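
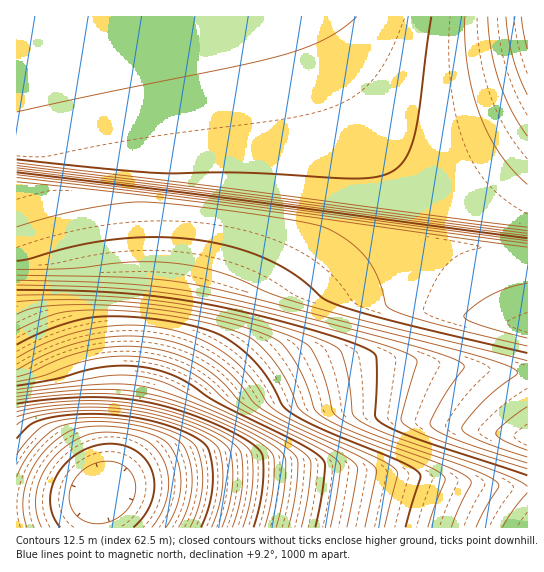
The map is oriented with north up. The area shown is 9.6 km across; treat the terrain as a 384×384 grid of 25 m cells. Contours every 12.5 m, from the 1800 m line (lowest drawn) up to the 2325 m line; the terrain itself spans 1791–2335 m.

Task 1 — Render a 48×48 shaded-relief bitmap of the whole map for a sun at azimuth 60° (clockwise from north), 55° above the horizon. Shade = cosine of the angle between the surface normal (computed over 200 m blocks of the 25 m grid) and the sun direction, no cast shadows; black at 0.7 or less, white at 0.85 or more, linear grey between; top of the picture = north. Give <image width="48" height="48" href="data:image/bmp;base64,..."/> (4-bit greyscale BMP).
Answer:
<image width="48" height="48" href="data:image/bmp;base64,Qk32BAAAAAAAAHYAAAAoAAAAMAAAADAAAAABAAQAAAAAAIAEAAATCwAAEwsAABAAAAAAAAAAAAAAABEREQAiIiIAMzMzAERERABVVVUAZmZmAHd3dwCIiIgAmZmZAKqqqgC7u7sAzMzMAN3d3QDu7u4A////AP/u7d3Mu7qqmZmZmZmqqqqqq7u7u7u7u/7u7d3Mu6qqmZmZmZmqqqqqq7u7u7u7u+7u7dzMu6qpmZmZmZmaqqqqq7u7u7u7u+7u3dzLuqqZmZmZmZmaqqqqq7u7u7u7u+7t3cy7uqmZmYiJmZmZqqqqqqqqqqqZme7d3My7qqmZmIiImZmZmZmZmZmIiId3d93d3Mu7qpmZiIiIiIiIiId3d3dmZmZmd93dzMu6qZmIh3d2ZmZmZVVmZmZmZ3d4iN3cy7qpmHdmVVRERERERVVWZnd4iJmqq8y7qph3ZVRDMzMzM0RFVmd3iJmqq7u7zKmYd2ZVRDMzMzNERVZneImaqru7u7zMzHd2ZVVERERERVVmd4iZmqqru7u7u7zMzHZmZmZmZmZnd3iIiZmaqqq7u7u7u8zMzIiIiIiIiIiIiIiZmZmqqqq7u7u7vMzMzKqqqqqqmZmZmZmZmZqqqqu7u7u7u7u7u8y7u7qqqZmZmZmZmaqqqqu7u7u7qqqqmcy7u7qqqpmZmZmZmaqqqqqqqZmZmIiIiMy7u7qqqqmZmZmZmZmZiIiIiIiIiIiIiMy7u7uqqpmZmIiId3d3d3d3d3iIiJmaqsu7u6qpmIh3dmZmZmZmd3eIiJmaqru7zLuqmZiHd2ZmZmZmZnd4iJmaqru7vMzMzJmIh3dmZmZmZnd4iJmaqru7u7zMzMzMzHd3d3d3d3iIiZmaqqu7u7u7vMzMzMzMzIiIiImZmaqqqqq7u7u7u7u7zMzMzMzMzJqqqqu7u7u7u7u7u7u7u7u8zMzMzMzMzLu7u7u7u7u7u7u7u7u7u7vMzMzMzMzMy8zMy7u7u7u7u7u7u7u7u8zMzMu7uqmIdszMzLu7u7u7u7u7u7u7u7u6qYh2VEMiIszMzMy7u7u7u7u7u7qpiHZUMyIiIzRWeMzMzMzMu7u7uqmYdlQzIiIiNEVniaq7zMzMzLu7qph2ZUMiERIjRWeImqu8zMzMzbu6mYdlQzIhEiM0VniZqru8zMzMzMzM3WZUMiISIjRWeImqu7vMzMzMzMzMzMzN3SIiNFVniaq7u7zMzMzMzMzMzMzMzMzd3WeJmqu7vMzMzMzMzMzMzMzMzMzMzM3d3bvMzMzMzMzMzMzMzMzMzMzMzMzMzM3d3czMzMzMzMzMzMzMzMzMzMzMzMzMzN3d3czMzMzMzMzMzMzMzMzMzMzMzMzMzd3d3czMzMzMzMzMzMzMzMzMzMzMzMzMzd3d3czMzMzMzMzMzMzMzMzMzMzMzMzM3d3d3szMzMzMzMzMzMzMzMzMzMzMzMzM3d3d7szMzMzMzMzMzMzMzMzMzMzMzMzN3d3d7szMzMzMzMzMzMzMzMzMzMzMzMzN3d3e7szMzMzMzMzMzMzMzMzMzMzMzMzN3d3e7szMzMzMzMzMzMzMzMzMzMzMzMzN3d3u7szMzMzMzMzMzMzMzMzMzMzMzMzd3d3u7szMzMzMzMzMzMzMzMzMzMzMzMzd3d3u7szMzMzMzMzMzMzMzMzMzMzMzMzd3d3u7g=="/>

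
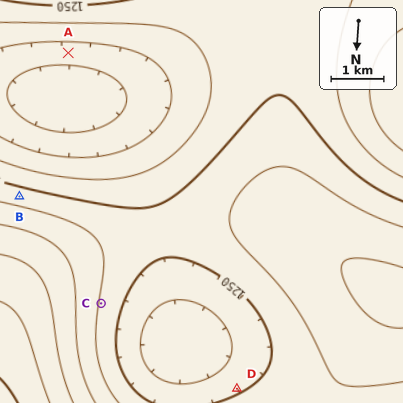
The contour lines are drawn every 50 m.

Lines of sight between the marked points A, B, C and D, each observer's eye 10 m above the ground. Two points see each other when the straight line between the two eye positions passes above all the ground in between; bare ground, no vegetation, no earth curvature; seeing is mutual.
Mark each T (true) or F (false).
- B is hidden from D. T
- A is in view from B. T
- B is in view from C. F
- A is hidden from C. T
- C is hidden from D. F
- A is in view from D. F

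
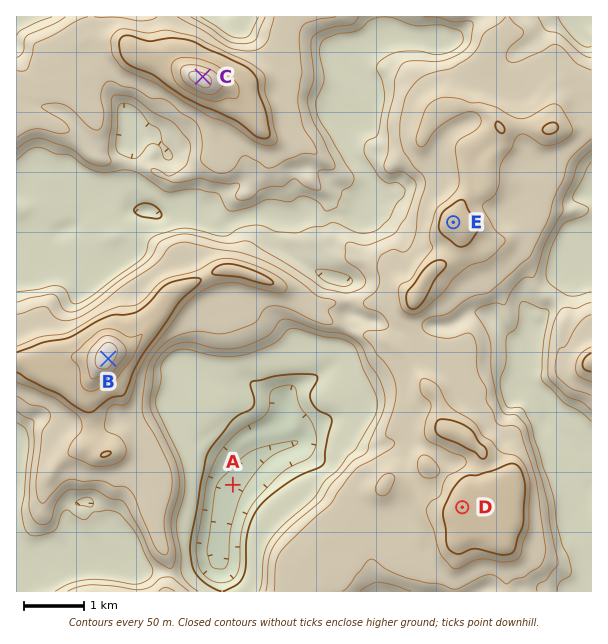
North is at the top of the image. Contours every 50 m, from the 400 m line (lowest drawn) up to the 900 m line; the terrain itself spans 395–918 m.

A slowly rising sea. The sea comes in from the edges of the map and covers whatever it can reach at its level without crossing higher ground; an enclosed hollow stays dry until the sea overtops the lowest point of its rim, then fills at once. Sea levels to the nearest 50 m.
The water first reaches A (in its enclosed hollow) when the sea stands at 500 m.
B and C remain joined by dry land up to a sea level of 550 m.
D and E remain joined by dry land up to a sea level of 650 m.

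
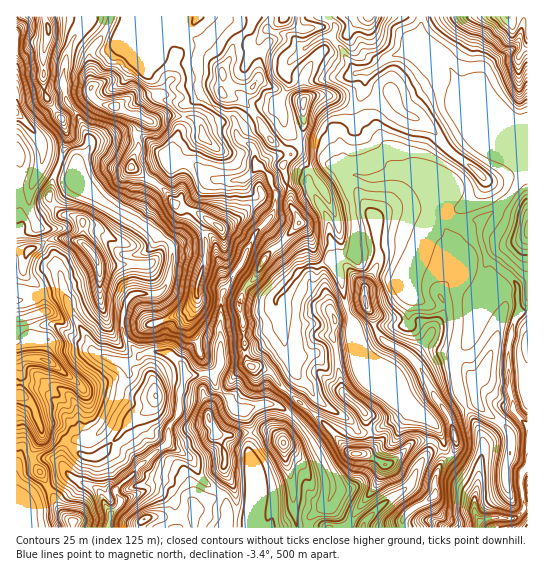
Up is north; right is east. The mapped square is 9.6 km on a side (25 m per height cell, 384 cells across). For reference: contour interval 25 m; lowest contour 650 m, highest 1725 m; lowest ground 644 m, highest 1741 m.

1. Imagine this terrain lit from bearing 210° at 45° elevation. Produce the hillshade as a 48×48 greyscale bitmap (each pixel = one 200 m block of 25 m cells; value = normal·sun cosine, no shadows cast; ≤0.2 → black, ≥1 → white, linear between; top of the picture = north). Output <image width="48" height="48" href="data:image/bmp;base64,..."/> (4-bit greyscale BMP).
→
<image width="48" height="48" href="data:image/bmp;base64,Qk32BAAAAAAAAHYAAAAoAAAAMAAAADAAAAABAAQAAAAAAIAEAAATCwAAEwsAABAAAAAAAAAAAAAAABEREQAiIiIAMzMzAERERABVVVUAZmZmAHd3dwCIiIgAmZmZAKqqqgC7u7sAzMzMAN3d3QDu7u4A////AKq8kwCGVXiaqZqZqrypZGnKdpmZcivc1aq7YQB4RGeKqZqpqryYdoq7hWmpMV3u5qvJMROalleamIu5mruYmZm7p0a2Ap3vs7zHREmsuZmZiK2nmsyZmauty5WEBKzNUs21Wb3Luaqpid52m9yYet7u26qEJ5y7Usx1ndzLqomoi9xWrOyXfP/+2XqGZ4u6YsqJzLqqmqhnrcpGvex0nu/bZXmnl2m6hMzKuoiaq7l73ulp3uk03sZDM3ioqCe6g97ImZmaq7qs3tdXzJIK7nNVRDVWswjcc+6WirqZqqnJvIAFlyB+6Ui5VUNasCzrM+xmm8qZqrmXiTAndCf+hZ3GNHi+gI21O8lYrMmZmrl5hgKbuc7nW+wwJ5vtArt2noZ5vbeJmqdZpgne7v5lvcICea3VB7mXvHec21VomZVZlWvv/tVaymBJmr2iSamXu5rdkyRomXRpu7nP2kWbqVOaq91zapmHu5u3EkWKqWZ87oqsYziqmmaavdlEeZmIu3hkNXrMq7vf+my7M2mru2es3ZVXiZmIq4h1V63rzt3/5ny7NYm7yli9tjaJiZmIq6qGeM7Z3+3/tn3KR5q7umjMdWiIiZmYqZmZed64qYretm3ZR5q7ylrsZnh3iJmYqIiWW96GlBFZxT3GWJqrtz3nNHd4mJqZmZl1jN1llURGswt4eaqphFyzJYmqiZqpmrp3rM13vMuIkhtZmaqZc3phJ5qpmampmrlovN14zcqohzmUyJqpZJgSaZqZmZmYvIiJzexYq5i5eFm1ioqqh5ZYmZqZmZmbzJmb7ucnmGaqiZpqWpm8maipmZqqmZm8zHaM7pJZhlbdu8pKZZq7eamqiZmpmZm7vGV7uWV1RIz/7epXpFu4Wai6mZmpmZmqq3i8umMjWd7//KNWiGqyKoi6mZmpmZqaqorclQA4vu7upAFHi6tAWmm5iZmZqqqqqZq5Miau//7HEBNGmboBmFmYiJmZqqu6mJmGRovv//1CAkVWhcgnpFmIiImZqry6mJl3ia3v/rMRN4iZVthZY3mZmZmaq8yYmJmYqb3L2DFlery5a8mINpqqmZqqzcdomYiZurqHhjaZvNyYrbmVWaqqqqq823V5mXeb3LqIiGqr3chozbh0equ6qrvMpmiZmlfO+pzLusury3V73HeGeruqvMzKZomqqmvv5s//7tiLuGesx2mnerqqvMunaJqqqr7uWP//62Nphmm8lovIi7qru6l2eZqqq876Pv/bhBJXdpzLmJu4m6mqupdniaqqzc3ljepkMjZ4ecyqqal1Z2eaqYd4maqs7r3VqpdDIUeImrqJqFZVRFeJmHeJmqq97ry1qnQ0NIiImqmIhUiId4iph3eJmqrN7cy1qXQ0aJmZmpiJdnmImZu6h3iZq7zd3d23mod3maqZmpiZiJmYmKy7qImavM3u3auneYiJmqqZmpmZmJmqmLu7mJqs3e7/7Mq2WZiZmqqZqqmZmKu6mrvKiaq93u7+2uu0aZiqmqmaqpmaqsuIm7vKiavN7u7uuQ=="/>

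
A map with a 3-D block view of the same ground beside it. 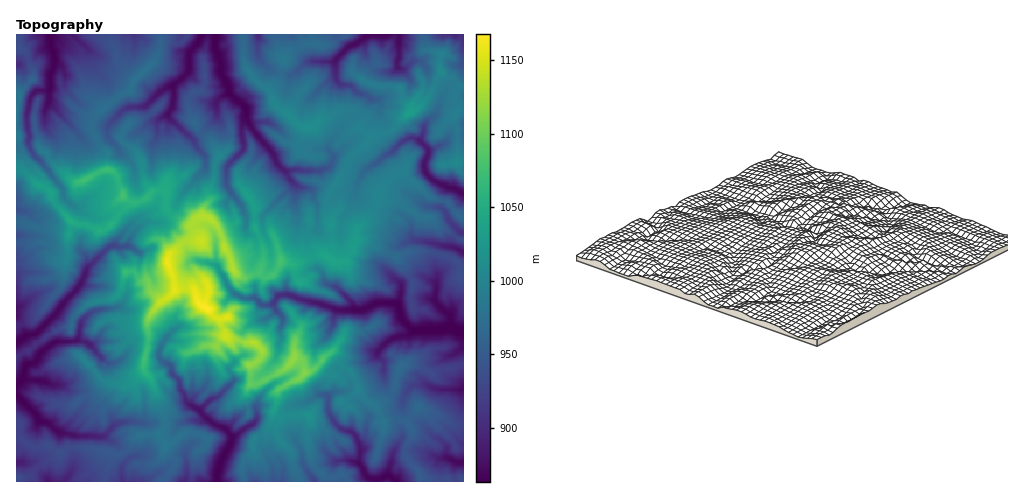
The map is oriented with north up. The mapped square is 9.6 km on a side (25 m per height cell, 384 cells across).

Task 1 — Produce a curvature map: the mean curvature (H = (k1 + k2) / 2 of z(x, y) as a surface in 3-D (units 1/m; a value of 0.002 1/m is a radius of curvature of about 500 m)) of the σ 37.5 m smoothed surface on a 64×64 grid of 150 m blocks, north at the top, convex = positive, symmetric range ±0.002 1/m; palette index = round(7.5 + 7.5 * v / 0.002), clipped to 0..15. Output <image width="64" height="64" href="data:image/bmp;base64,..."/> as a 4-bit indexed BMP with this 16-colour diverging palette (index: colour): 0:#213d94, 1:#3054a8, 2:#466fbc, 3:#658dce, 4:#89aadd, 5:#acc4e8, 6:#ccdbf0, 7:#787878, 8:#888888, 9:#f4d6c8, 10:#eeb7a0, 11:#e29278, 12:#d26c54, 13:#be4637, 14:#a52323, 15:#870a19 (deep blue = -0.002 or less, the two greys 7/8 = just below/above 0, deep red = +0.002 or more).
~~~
<image width="64" height="64" href="data:image/bmp;base64,Qk12CAAAAAAAAHYAAAAoAAAAQAAAAEAAAAABAAQAAAAAAAAIAAATCwAAEwsAABAAAAAAAAAAlD0hAKhUMAC8b0YAzo1lAN2qiQDoxKwA8NvMAHh4eACIiIgAyNb0AKC37gB4kuIAVGzSADdGvgAjI6UAGQqHAMmoSHWpd5iGh1WZdWdJVmW2aXhomSupimQjRVd7qqucmJd5lWiHiHeIl1epSrhFq6aJaWmjm5jM0YlVhouHeWpFeYiXZ4h4hamJhoo6p0Rqp4loamWnYoQyzIOJuHd5RHZ3eJdniIiYVmeYiFqYRFnJl3Z6aJpkY3W9g4uHZVNGmJiJmImZqYmHZomGWqt0NoqWd5pZllxqklyUS3ZnpcqJmal8q7mWV5h3iZhli5c0nHdql1qGlp9Ea6g5iHqFpph3tjQRESeYmpiXeoid/EKOyHl1eneZ2wl3qHWohlp4l0ejR4uYopqpiJlpu7lCOwSbeHdol7kAaniodqhnp3irZDaml5e2MkRFaXRDQhVY0AuYh2ipkKqJaah5hnl4mKhVholod6WZaGiImsw0q7KPCMeJmqo0x5lYh4eIiJmGZEe5iZaHl2mJaIioQR2byGgZuFZ4qwuapnqHZZqZh4ZEiZqZqHh4lptZiYYX0Gm6mBhqZlR9HLhnmIl1moiIhmq7mJZ4d4aIekm3lFW6MKjKM+xVd2MWaJlniISJh3iGd6dkRod4iYmHTHew12jUCs7THud2R7V2mXdoplZTRFVmQ0dWZ4mpiIiMXYDmk5xATY6AXflViKeYiEinh1q5hnbKeHlXfHeYmMnJC5WljVlLVa5zjsZYeKeIKLhlmoeXdGe6iHnZdGhpxlQehpOYGc6VR8lpnFWJd4o5qpmHiqmVZIqojMYHRHj4A3mFVJqAl8pEnJs+tHiIVVeaqIdkeK2DaJz+gInFVfcNfOyXuzwSfpJcp0ndh3ZSjoeZmHZEWMkkVWcFypplygq3aMuluJvagH2HNG2GdmcYmGmKrLZVa8QjA3VWZ4SrYHh2VXvLnLeUTaeVKel2l2E1Z2ZodpRCnp+U7DuIdch2KYiIepMoiKGbx2kl24qZm4hVZmZmudQonKCOlYh154hiNXZpWXNV5ia7tXDeuLy4ZWZWZ2dorDJa4ErMqIbMZ1m4Sbz4Z1NmDJufpIllbbpEyXu4aniLwzjfIAJlVH+VY2i9o8urjoDfdsZgASI4mFXZyVVaVXjJBJz9qlWWJ+ple6mAj64ACflRAAXnZ0I0Rsd1SVd3Vp2AWKqbxXuZi7dLenwgAA+QAAJp72GZZWlXtkSKiFl2R9gFdVSYRplmuYtbqgf7XAg32+2zC6eZzWPIt1qJa5qmq2CZdolLpmaniHyyH5Y9jR3rgxN8qbqWQsl1SplXd3iZoVmobXi1eLd3vJCuqqnbSHjFiZqHeHNphWdImXd3Z4q0KYiNtqaLlluZJPxlmGt5hkOamYeHRpqHl2Z6h4iaiphCebWGpJ2IQgAl2GZ5W6iZiJmahVVoqHiHiJx3eJd6lZMetsBlnZlmnTvXeGpKh3eJl3iZh4mpmIm8tHiGdnpFqjARBoBbqXm8HrZ5akxnd4h4aJd5hlerp0ETmIl2jISchUxb3Kd6maothmh3emZ3h3homYd4dkMjZ55WZ3d8ZWzJVmeJhKSImF1nVaTId3h2eGeXd3iHWYi5o5moh1mauY2kdXdlSbh2umgptaeHeHaZaJmHd3pZiaonmWZ1bph1aLdXZ2Z3qorXXFeFp4dqhplniYiHl1qaomxVZ2XZVXiGiXZniXWL25ZcCaOIh1mGiXZ3h3dnqYqCy4h3a6RHiHl3qod6VpWoMpcLqTiGenaHl3d4iImHNDq2d3WrNZZod6uJyGl0lmvJYKyIlKZ6WZeHd3iIiHaN3aVYqK0op3d3fWR7iYVYaYgH2XiKd2ZImHhoiId2eMpTMke7xRrKdmaYVaeJmEaJpC6XiIiiN4mJiGiIiHeMwwI4eamAq5zZVbhWpZqYs2bULXeJiVb9yImYdZiIiKogeEyZiwnKVozuuWeEiae7RNQ/hpd0AwARR6iFWZiJpQrrfJixe4dmZol3SbSHlouT1wnVqmC9iqlkqYhSepnFDeu7iwTGh3dmZ0R6lIeHiFPNgIxcNJqqq6N5iJgVir0FyIqXLqZ3d2eaR5p1h4iVOqn6DpUGeYd2SGeYiYM8riJ3ibCbdneGaYR6iHV4ipGZlrkPUGy4h3hohniImiGQPUOJ8npWiXWKZrhXmGeZBZmGmD0G+1eHiIaId5ialRVdtnnA11iYSJhlmoZ4d5B8h4bJU3+SaJqYd3iYeImoygyoesD1SZSYiHNqynVXKLuXVshEcheaiImHd3h3dppmF4mX0PVaSHmJlye6q2GLmJlJyUW7eqloeYiHiJd5jNp0aJrguDZppniqchEK+BioljuIQ2q6iGd5eJmYiGdoq5dYeuJ/NptniIm4imC+CbdGSHNWd7hohmmIiZk0aIiYqGiK6AdIl5mIdpq6lRs6qqyWSHRop2eYR4h7Mlh2eFt5Z4m9SFWXiHh2d6daUziamHZHebuYd4qVhyI6u7vMR4l2e6f7N6WJeGeHmnmXUmWahUeMp4h3eapzeqyYiIgbh4iYhbc2hZh3eHd6qIq4NbpFeruHZ3VaqsGcmHVDMo5FypY4q3VYqIiHh3eaiZlGy2VYyXVomWVWgpuXeawYWUfFRIlqhYt4h2eXd3mYeTfpRWnHR5mZdSNRPNZqmhqGV5fGunRlh3lGeJd3eKhUNahFWbg6mYiJmrkEt5uISHyqvISop2eHhGiIh3dmqItzallpuEeIiImarYAFumw2eZiLlrdoZohJqYmHd3iph9ZJVXq5CKiGmIiIvHE0N2ZplSQ4"/>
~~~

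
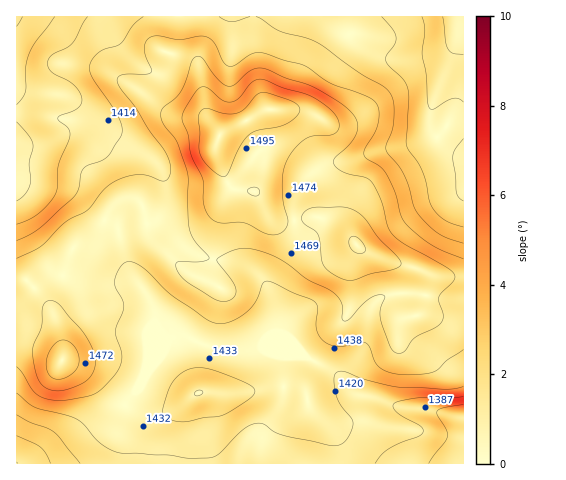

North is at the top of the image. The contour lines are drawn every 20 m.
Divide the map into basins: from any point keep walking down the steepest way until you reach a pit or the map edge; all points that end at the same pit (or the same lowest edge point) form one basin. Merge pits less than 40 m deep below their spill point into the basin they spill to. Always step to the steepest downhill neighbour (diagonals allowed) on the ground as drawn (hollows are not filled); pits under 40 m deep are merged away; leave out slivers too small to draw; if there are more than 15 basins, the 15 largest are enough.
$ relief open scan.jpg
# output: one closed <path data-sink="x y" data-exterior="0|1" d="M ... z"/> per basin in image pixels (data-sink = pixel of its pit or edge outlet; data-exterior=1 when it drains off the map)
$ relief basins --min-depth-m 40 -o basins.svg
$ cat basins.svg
<path data-sink="17 463" data-exterior="1" d="M235 189l-7 4-5 14-12 63 0 13-26-13-31-31-7-15-4-17-7-8-12 0-7 4-9 10-9 18-8 8-18 9-21 52 0 11 11 35 0 14-29-16-18-2 1 122 175 0 0-33-3-14 0-13 8-11 13-1 17 2 44-7 20 0 15 6-1-11 9-22 34-48 3-8 0-37 7-21-17-18-16-9-13-2-20 4-15-1-11-9-10-19z"/><path data-sink="463 17" data-exterior="1" d="M463 16l-259 0 0 19-6 26 7 49 15 24-4 12 0 6 14 34 6 4 20 2 10 19 11 9 15 1 20-4 13 2 16 9 22 22 19 9 42 13 4 11-4 19-6 12 33 8 13-1z"/><path data-sink="17 17" data-exterior="1" d="M203 16l-187 1 0 262 10 1 17 18 9 13 2-18 10-19 9-26 18-9 10-11 9-19 14-10 12 0 6 5 9 32 34 34 27 13-1-13 12-63 9-19-5-6-11-30 0-6 4-12-11-16-5-15-6-42 6-26z"/><path data-sink="463 463" data-exterior="1" d="M358 247l-7 20 0 37-3 8-34 48-9 22 1 11-15-6-20 0-44 7-17-2-13 1-8 11 0 13 3 14 1 33 271-1 0-141-13 0-24-7-8 0 8-24 1-12-2-6-10-5-34-9z"/>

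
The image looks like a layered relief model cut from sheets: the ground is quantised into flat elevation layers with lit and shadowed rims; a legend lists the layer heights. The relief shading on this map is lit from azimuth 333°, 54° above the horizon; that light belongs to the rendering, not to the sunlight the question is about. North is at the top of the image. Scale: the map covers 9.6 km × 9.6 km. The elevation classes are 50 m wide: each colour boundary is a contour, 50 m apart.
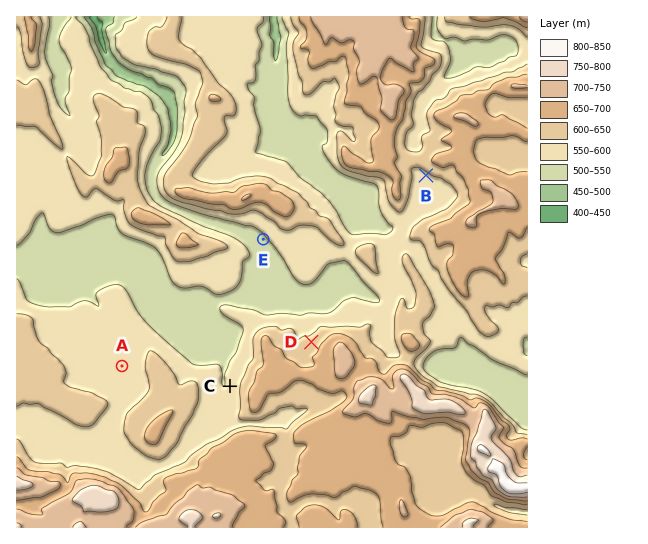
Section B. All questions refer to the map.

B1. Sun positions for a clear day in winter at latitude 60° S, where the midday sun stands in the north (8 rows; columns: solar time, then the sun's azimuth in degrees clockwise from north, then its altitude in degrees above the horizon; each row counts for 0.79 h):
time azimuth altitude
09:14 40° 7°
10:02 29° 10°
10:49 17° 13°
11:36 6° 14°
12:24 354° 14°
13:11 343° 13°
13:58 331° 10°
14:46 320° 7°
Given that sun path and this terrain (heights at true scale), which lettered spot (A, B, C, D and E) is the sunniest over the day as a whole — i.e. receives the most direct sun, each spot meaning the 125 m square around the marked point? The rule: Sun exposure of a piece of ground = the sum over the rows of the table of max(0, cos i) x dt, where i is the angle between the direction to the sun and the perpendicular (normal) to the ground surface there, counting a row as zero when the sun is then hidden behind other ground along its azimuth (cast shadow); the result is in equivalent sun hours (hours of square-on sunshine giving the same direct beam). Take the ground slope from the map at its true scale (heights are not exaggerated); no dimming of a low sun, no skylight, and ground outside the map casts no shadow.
D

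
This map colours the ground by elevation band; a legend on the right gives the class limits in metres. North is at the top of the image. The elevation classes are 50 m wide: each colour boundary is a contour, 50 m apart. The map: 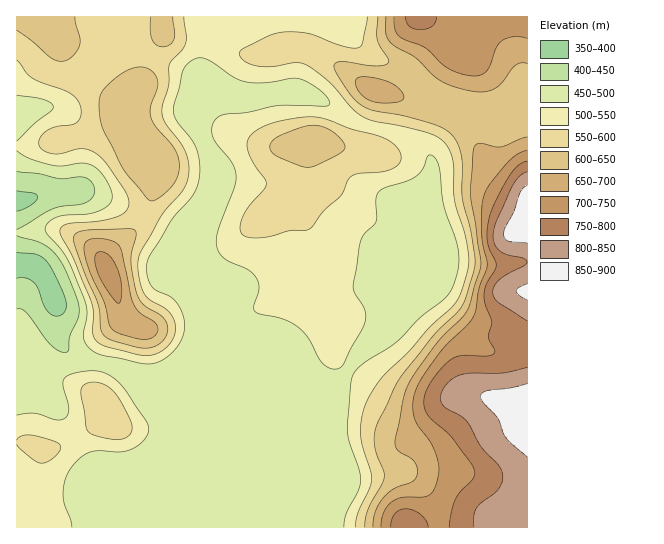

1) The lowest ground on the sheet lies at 380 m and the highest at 880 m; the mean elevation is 570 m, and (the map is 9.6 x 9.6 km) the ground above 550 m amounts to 40.1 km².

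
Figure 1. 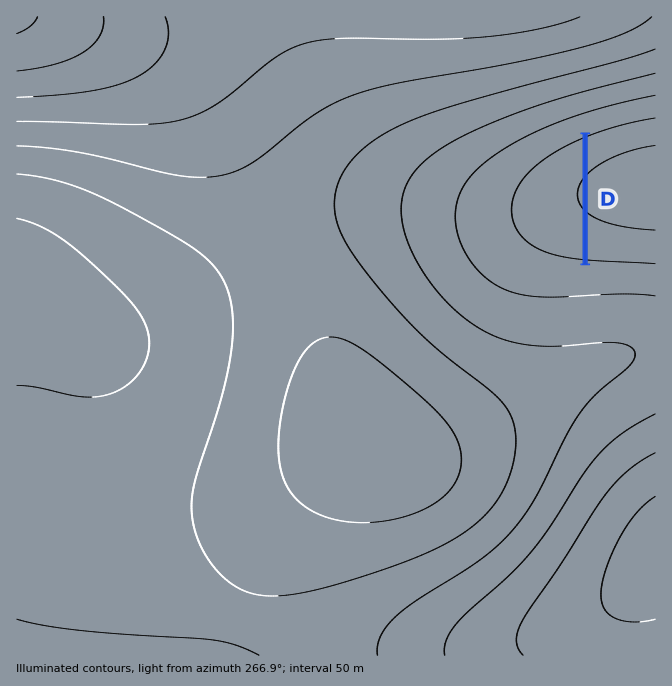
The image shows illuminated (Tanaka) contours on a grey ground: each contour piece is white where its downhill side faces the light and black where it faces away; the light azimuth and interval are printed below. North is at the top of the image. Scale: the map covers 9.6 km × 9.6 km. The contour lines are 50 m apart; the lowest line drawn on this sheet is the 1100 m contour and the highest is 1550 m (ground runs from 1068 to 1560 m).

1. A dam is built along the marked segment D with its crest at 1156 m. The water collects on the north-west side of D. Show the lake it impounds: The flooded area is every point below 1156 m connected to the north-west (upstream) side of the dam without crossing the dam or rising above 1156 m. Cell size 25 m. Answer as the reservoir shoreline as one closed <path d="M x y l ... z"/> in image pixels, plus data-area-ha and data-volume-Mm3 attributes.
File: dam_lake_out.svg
<path d="M582 136l-3 0-27 13-22 15-17 19-7 14 0 5-2 1 0 15 2 2 0 5 5 10 14 14 17 9 12 1 1 2 7 0 2 2 11 0 2 1 6-1-1-127z" data-area-ha="166" data-volume-Mm3="39.12"/>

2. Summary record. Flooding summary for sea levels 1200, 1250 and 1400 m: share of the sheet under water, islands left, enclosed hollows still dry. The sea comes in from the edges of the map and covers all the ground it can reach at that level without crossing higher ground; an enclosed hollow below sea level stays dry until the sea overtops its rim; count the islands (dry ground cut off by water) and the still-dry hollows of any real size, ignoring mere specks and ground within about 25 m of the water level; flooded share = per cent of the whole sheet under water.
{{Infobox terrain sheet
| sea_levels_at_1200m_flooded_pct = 15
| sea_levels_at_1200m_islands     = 0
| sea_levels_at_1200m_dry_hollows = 0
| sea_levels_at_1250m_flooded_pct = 28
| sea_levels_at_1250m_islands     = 0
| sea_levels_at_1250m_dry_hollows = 0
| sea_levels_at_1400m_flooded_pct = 92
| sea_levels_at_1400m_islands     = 0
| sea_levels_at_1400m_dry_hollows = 0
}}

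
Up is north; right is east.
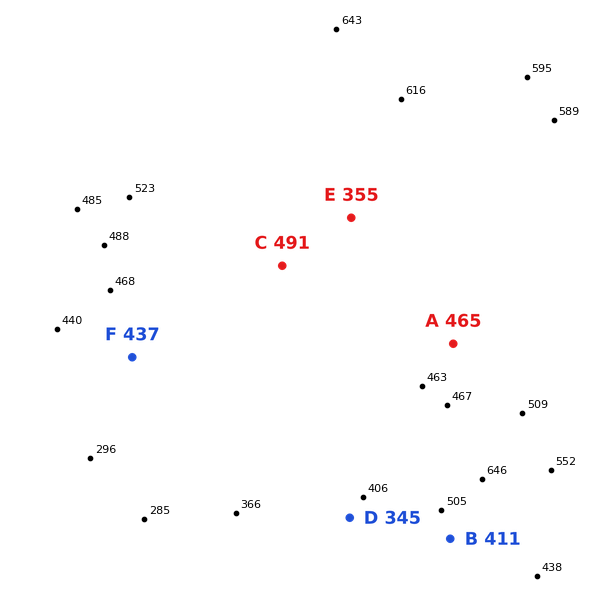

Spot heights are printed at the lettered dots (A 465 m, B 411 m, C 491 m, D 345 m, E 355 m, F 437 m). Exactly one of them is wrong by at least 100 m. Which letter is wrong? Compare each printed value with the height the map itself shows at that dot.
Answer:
E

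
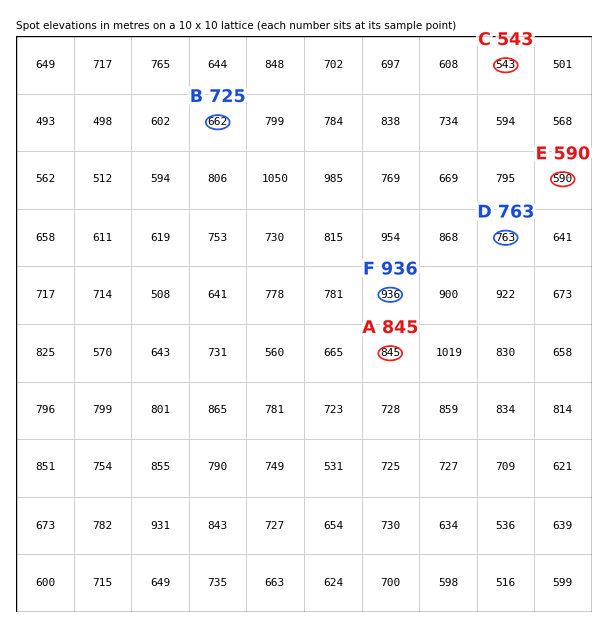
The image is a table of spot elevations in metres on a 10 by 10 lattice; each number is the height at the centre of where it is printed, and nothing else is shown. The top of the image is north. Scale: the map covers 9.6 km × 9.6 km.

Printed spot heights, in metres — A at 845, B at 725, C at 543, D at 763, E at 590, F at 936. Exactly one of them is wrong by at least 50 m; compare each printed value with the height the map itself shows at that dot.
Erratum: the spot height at B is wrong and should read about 662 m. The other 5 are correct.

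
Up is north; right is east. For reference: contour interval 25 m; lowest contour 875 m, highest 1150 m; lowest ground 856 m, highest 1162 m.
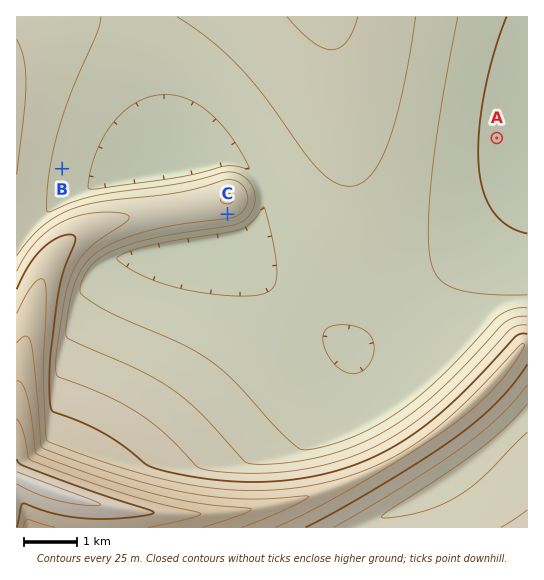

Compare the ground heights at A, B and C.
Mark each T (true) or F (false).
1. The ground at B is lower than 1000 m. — T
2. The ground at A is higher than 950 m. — F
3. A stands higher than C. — F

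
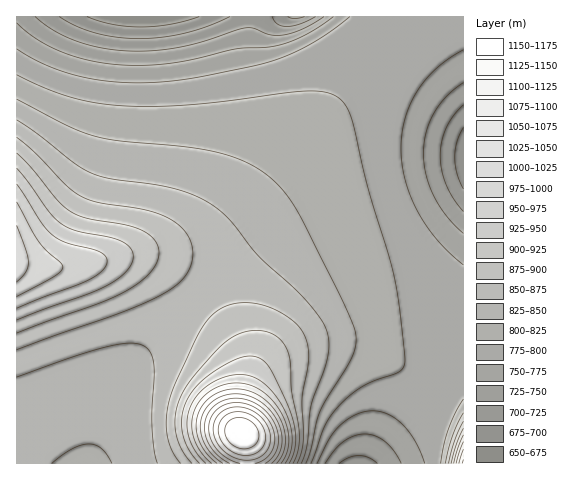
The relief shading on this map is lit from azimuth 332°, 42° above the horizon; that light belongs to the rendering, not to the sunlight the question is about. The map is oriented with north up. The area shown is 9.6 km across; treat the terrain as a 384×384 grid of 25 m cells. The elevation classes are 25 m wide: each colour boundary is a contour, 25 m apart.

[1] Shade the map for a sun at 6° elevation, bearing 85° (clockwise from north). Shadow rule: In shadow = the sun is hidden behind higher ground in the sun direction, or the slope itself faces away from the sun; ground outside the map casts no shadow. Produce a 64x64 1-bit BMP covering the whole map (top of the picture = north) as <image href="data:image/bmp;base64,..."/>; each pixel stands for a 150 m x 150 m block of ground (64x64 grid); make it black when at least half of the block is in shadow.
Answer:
<image width="64" height="64" href="data:image/bmp;base64,Qk0+AgAAAAAAAD4AAAAoAAAAQAAAAEAAAAABAAEAAAAAAAACAAATCwAAEwsAAAIAAAAAAAAA////AAAAAAAAH///AAB//wA///4AAB//AH///gAAB/8Af//+AAAA/wA///wAAAA/AB///AAAAA8AB//8AAAABwAB//wAAAADAAB/+AAAAAAAAB/4AAAAAAAAA/AAAAAAAAAAAAAAAAAAAAAAAAAAAAAAAAAAAAAAAAAAAAAAAAAAAAAAAAAAAAAAAAAAAAAAAAAAAAAAAAAAAAAAAAAAAAAAAAAAAAAAAAAAAAAAAAAAAAAAAAAAAAAAAAAAAAAAAAAAAAAAAAAAAAAAAAAAAAAAAAAAAAAAAAAAAAAAAAAAAAAAAAAAAAAAAAAAAAAAAAAAAAAAAAAAAAAAAAAAAAAAAAAAAAAAAAAAAAAAAAAAAAAAAAAAAAAAAAAAAAAAAAAAAAAAAAAAAAAAAAAAAAAAAAAAAAAAAAAAAAAAAAAAAAAAAAAAAAAAAAAAAAAAAAAAAAAAAAAAAAAAAAAAAAAAAAAAAAAAAAAAAAAAAAAAAAAAAAAAAAAAAAAAAAAAAAAAAAAAAAAAAAAAAAAAAAAAAAAAAAAAAAAAAAAAAAAAAAAAAAAAAAAAAAAAAAAAAAAAAAAAAAAAAAAAAAAAAAAAAAAAAAAAAAAAAAAAAAAAAAAAAAAAAAAAAAAAAAAAAAAAAAAAAAAAAAAAAAAAAAAAAAAAAAAAAAAAAAAAAAAAAAAAADAAAA=="/>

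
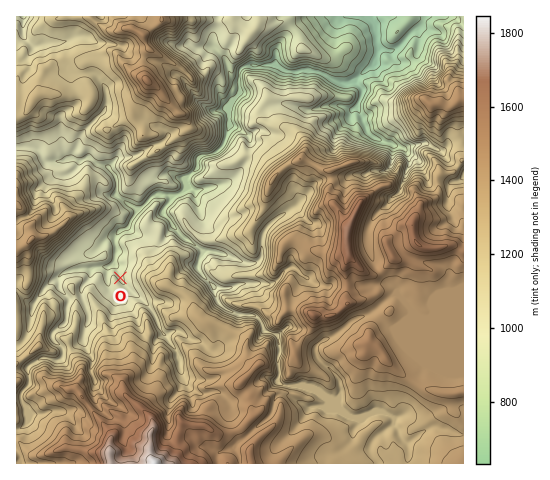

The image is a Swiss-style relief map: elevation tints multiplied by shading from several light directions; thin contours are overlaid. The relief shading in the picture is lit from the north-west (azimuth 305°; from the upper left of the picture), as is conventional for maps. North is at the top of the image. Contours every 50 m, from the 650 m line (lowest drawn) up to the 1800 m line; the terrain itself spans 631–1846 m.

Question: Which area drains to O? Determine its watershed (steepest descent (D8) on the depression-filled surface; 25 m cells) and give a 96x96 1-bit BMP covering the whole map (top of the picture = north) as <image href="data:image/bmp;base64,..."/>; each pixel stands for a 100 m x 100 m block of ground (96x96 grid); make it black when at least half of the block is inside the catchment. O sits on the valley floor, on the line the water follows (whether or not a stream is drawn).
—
<image width="96" height="96" href="data:image/bmp;base64,Qk2+BAAAAAAAAD4AAAAoAAAAYAAAAGAAAAABAAEAAAAAAIAEAAATCwAAEwsAAAIAAAAAAAAA////AAAAAAAAAAAHwAAAAAAAAAAAAAAHwAAAAAAAAAAAAAAH4AAAAAAAAAAAAAAH4AAAAAAAAAAAAAAH4AAAAAAAAAAAAAAH4AAAAAAAAAAAAAAH4BgAAAAAAAAAAAAH4H8AAAAAAAAAAAAH5/+AAAAAAAAAAAAH///AAAAAAAAAAAAP///gAAAAAAAAAAAf///gAAAAAAAAAAA////gAAAAAAAAAAB////AAAAAAAAAAAD////AAAAAAAAAAAH///+AAAAAAAAAAAH///8AAAAAAAAAAAH///8AAAAAAAAAAAH///+AAAAAAAAAAAD////AAAAAAAAAAAB////gAAAAAAAAAAB////AAAAAAAAAAAB///+AAAAAAAAAAAA///+AAAAAAAAAAAAf//+AAAAAAAAAAAAP//+AAAAAAAAAAAAP//+AAAAAAAAAAAAP//8AAAAAAAAAAAAP//wAAAAAAAAAAAAP//AAAAAAAAAAAAAP/wAAAAAAAAAAAAAP/gAAAAAAAAAAAAAf/AAAAAAAAAAAAAA//AAAAAAAAAAAAAB//AAAAAAAAAAAAAD/+AAAAAAAAAAAAAH/8AAAAAAAAAAAAAP/wAAAAAAAAAAAAAf+AAAAAAAAAAAAAAP4AAAAAAAAAAAAAAAAAAAAAAAAAAAAAAAAAAAAAAAAAAAAAAAAAAAAAAAAAAAAAAAAAAAAAAAAAAAAAAAAAAAAAAAAAAAAAAAAAAAAAAAAAAAAAAAAAAAAAAAAAAAAAAAAAAAAAAAAAAAAAAAAAAAAAAAAAAAAAAAAAAAAAAAAAAAAAAAAAAAAAAAAAAAAAAAAAAAAAAAAAAAAAAAAAAAAAAAAAAAAAAAAAAAAAAAAAAAAAAAAAAAAAAAAAAAAAAAAAAAAAAAAAAAAAAAAAAAAAAAAAAAAAAAAAAAAAAAAAAAAAAAAAAAAAAAAAAAAAAAAAAAAAAAAAAAAAAAAAAAAAAAAAAAAAAAAAAAAAAAAAAAAAAAAAAAAAAAAAAAAAAAAAAAAAAAAAAAAAAAAAAAAAAAAAAAAAAAAAAAAAAAAAAAAAAAAAAAAAAAAAAAAAAAAAAAAAAAAAAAAAAAAAAAAAAAAAAAAAAAAAAAAAAAAAAAAAAAAAAAAAAAAAAAAAAAAAAAAAAAAAAAAAAAAAAAAAAAAAAAAAAAAAAAAAAAAAAAAAAAAAAAAAAAAAAAAAAAAAAAAAAAAAAAAAAAAAAAAAAAAAAAAAAAAAAAAAAAAAAAAAAAAAAAAAAAAAAAAAAAAAAAAAAAAAAAAAAAAAAAAAAAAAAAAAAAAAAAAAAAAAAAAAAAAAAAAAAAAAAAAAAAAAAAAAAAAAAAAAAAAAAAAAAAAAAAAAAAAAAAAAAAAAAAAAAAAAAAAAAAAAAAAAAAAAAAAAAAAAAAAAAAAAAAAAAAAAAAAAAAAAAAAAAAAAAAAAAAAAAAAAAAAAAAAAAAAAAAAAAAAAAAAAAAAAAAAAAAAAAAAAAAAAAAAAAAAAAAAAAAAAAAAAAAAAAAAAAAAAAAAAAAAAAA="/>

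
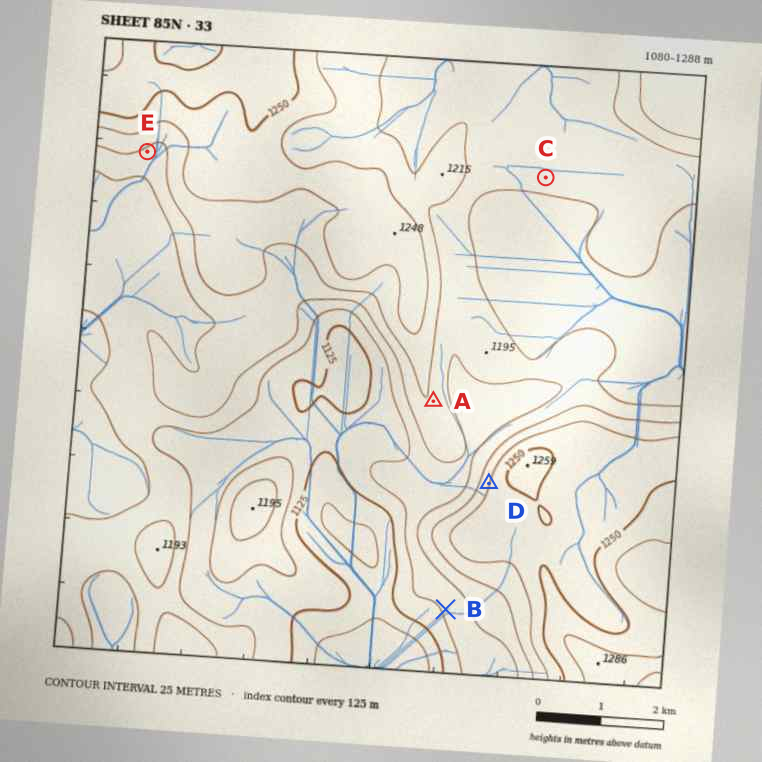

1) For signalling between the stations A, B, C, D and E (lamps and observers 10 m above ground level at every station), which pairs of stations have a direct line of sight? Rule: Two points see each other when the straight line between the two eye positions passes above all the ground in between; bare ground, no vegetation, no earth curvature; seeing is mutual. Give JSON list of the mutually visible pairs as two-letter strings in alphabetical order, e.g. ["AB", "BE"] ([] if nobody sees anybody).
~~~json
["AC", "AD", "CD"]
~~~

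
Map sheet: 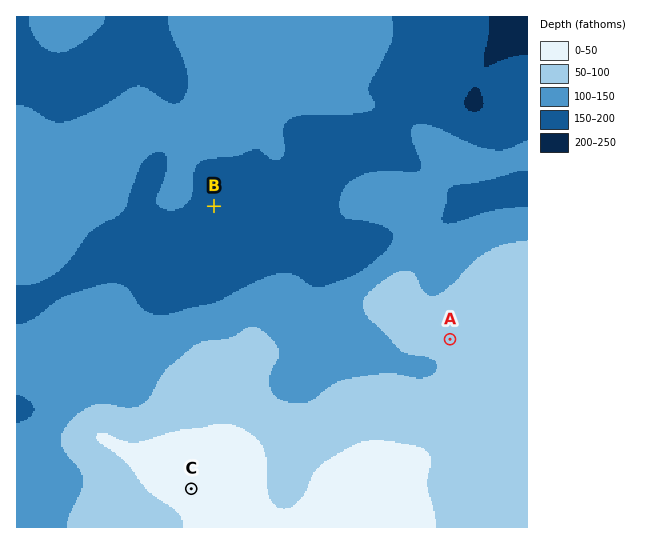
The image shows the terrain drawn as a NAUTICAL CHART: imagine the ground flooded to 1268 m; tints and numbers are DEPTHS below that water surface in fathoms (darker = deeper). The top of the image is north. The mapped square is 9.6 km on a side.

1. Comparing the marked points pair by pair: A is above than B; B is below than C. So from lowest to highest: B A C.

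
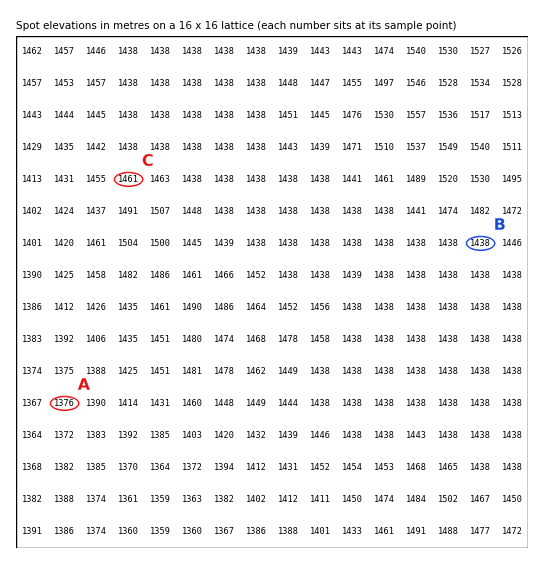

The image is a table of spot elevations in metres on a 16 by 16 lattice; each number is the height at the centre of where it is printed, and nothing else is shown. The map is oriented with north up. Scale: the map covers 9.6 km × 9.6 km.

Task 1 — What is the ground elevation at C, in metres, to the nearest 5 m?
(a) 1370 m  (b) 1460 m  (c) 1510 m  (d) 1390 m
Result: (b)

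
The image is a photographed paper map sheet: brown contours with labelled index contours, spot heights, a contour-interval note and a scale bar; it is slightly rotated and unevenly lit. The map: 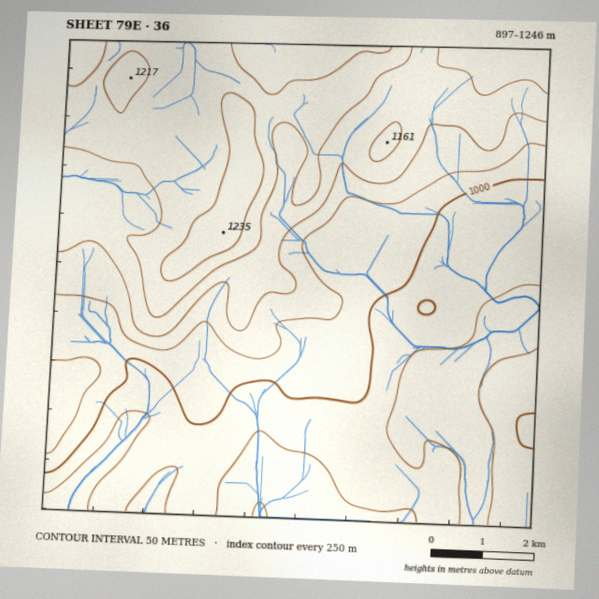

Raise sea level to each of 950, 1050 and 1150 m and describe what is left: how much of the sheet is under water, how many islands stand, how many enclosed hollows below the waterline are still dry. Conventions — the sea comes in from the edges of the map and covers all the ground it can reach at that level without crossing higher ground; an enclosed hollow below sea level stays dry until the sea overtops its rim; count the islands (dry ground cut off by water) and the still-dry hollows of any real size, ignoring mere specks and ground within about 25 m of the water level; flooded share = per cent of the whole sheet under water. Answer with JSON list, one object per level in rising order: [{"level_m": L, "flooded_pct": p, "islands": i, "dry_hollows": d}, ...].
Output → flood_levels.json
[{"level_m": 950, "flooded_pct": 12, "islands": 0, "dry_hollows": 0}, {"level_m": 1050, "flooded_pct": 52, "islands": 0, "dry_hollows": 0}, {"level_m": 1150, "flooded_pct": 76, "islands": 0, "dry_hollows": 0}]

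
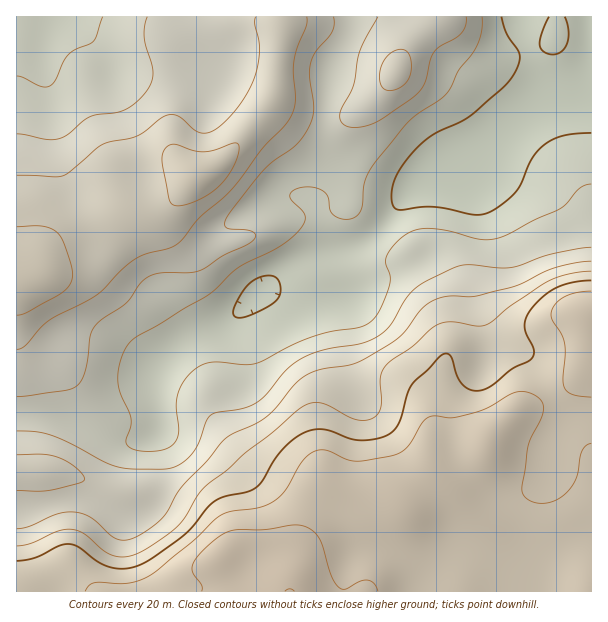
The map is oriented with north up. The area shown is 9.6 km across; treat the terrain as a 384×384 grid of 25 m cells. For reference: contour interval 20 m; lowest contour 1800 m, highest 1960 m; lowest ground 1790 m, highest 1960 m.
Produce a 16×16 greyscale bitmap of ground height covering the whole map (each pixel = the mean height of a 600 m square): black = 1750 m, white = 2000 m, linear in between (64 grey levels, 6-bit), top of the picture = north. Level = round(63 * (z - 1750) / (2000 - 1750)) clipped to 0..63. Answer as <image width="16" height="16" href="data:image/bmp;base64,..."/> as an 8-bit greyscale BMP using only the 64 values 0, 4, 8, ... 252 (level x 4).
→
<image width="16" height="16" href="data:image/bmp;base64,Qk02BQAAAAAAADYEAAAoAAAAEAAAABAAAAABAAgAAAAAAAABAAATCwAAEwsAAAABAAAAAAAAAAAAAAEBAQACAgIAAwMDAAQEBAAFBQUABgYGAAcHBwAICAgACQkJAAoKCgALCwsADAwMAA0NDQAODg4ADw8PABAQEAAREREAEhISABMTEwAUFBQAFRUVABYWFgAXFxcAGBgYABkZGQAaGhoAGxsbABwcHAAdHR0AHh4eAB8fHwAgICAAISEhACIiIgAjIyMAJCQkACUlJQAmJiYAJycnACgoKAApKSkAKioqACsrKwAsLCwALS0tAC4uLgAvLy8AMDAwADExMQAyMjIAMzMzADQ0NAA1NTUANjY2ADc3NwA4ODgAOTk5ADo6OgA7OzsAPDw8AD09PQA+Pj4APz8/AEBAQABBQUEAQkJCAENDQwBEREQARUVFAEZGRgBHR0cASEhIAElJSQBKSkoAS0tLAExMTABNTU0ATk5OAE9PTwBQUFAAUVFRAFJSUgBTU1MAVFRUAFVVVQBWVlYAV1dXAFhYWABZWVkAWlpaAFtbWwBcXFwAXV1dAF5eXgBfX18AYGBgAGFhYQBiYmIAY2NjAGRkZABlZWUAZmZmAGdnZwBoaGgAaWlpAGpqagBra2sAbGxsAG1tbQBubm4Ab29vAHBwcABxcXEAcnJyAHNzcwB0dHQAdXV1AHZ2dgB3d3cAeHh4AHl5eQB6enoAe3t7AHx8fAB9fX0Afn5+AH9/fwCAgIAAgYGBAIKCggCDg4MAhISEAIWFhQCGhoYAh4eHAIiIiACJiYkAioqKAIuLiwCMjIwAjY2NAI6OjgCPj48AkJCQAJGRkQCSkpIAk5OTAJSUlACVlZUAlpaWAJeXlwCYmJgAmZmZAJqamgCbm5sAnJycAJ2dnQCenp4An5+fAKCgoAChoaEAoqKiAKOjowCkpKQApaWlAKampgCnp6cAqKioAKmpqQCqqqoAq6urAKysrACtra0Arq6uAK+vrwCwsLAAsbGxALKysgCzs7MAtLS0ALW1tQC2trYAt7e3ALi4uAC5ubkAurq6ALu7uwC8vLwAvb29AL6+vgC/v78AwMDAAMHBwQDCwsIAw8PDAMTExADFxcUAxsbGAMfHxwDIyMgAycnJAMrKygDLy8sAzMzMAM3NzQDOzs4Az8/PANDQ0ADR0dEA0tLSANPT0wDU1NQA1dXVANbW1gDX19cA2NjYANnZ2QDa2toA29vbANzc3ADd3d0A3t7eAN/f3wDg4OAA4eHhAOLi4gDj4+MA5OTkAOXl5QDm5uYA5+fnAOjo6ADp6ekA6urqAOvr6wDs7OwA7e3tAO7u7gDv7+8A8PDwAPHx8QDy8vIA8/PzAPT09AD19fUA9vb2APf39wD4+PgA+fn5APr6+gD7+/sA/Pz8AP39/QD+/v4A////AKCkoKS4xMjQxLy0sLCsrLSAjHh4lLzAxLy0tLCwrKysbGxsbHSYpLC4uLy4tKysrHRsYFhceIygsLCwuLS0qKxcVExESGB0jJiQmKy0uKyoXFhMQEhUVGx8fIygnKSorGhgUEA8RERQZGyAlJCQnLB4aFhMRDg0ODxEXHyAiKC0kIBsXFRINDQ4PExgaGyAnIyAfHRoXFBAPDxITFBQWGCAfICAfGhUTEREODg0OERMcHB4eIyIZExISDQsLCw4RFxgbHSAfHxkVFBEMCwsMDhMUFhgaGR4dFhgYEg4LCwsREhMWGBcbHRUXHBYRDgwLEBASFhgYGx4YFhkZFQ4MDA="/>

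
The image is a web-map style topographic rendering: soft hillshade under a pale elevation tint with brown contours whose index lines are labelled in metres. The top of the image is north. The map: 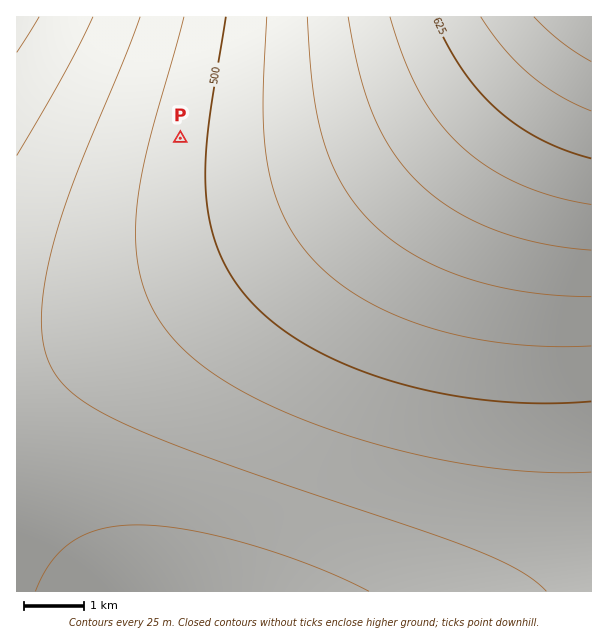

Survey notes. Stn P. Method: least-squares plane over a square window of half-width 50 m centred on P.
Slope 2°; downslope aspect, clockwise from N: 280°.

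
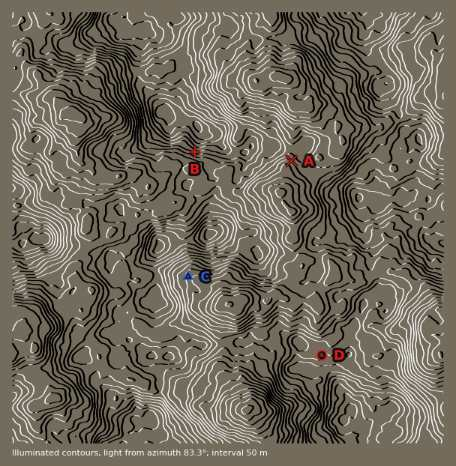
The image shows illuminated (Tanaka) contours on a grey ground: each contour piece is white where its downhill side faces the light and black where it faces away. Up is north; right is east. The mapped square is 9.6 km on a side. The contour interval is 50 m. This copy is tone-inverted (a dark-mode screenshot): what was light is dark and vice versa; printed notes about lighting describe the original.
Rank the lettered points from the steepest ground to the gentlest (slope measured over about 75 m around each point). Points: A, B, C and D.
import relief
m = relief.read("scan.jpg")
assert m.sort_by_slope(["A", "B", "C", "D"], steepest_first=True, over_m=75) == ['B', 'A', 'C', 'D']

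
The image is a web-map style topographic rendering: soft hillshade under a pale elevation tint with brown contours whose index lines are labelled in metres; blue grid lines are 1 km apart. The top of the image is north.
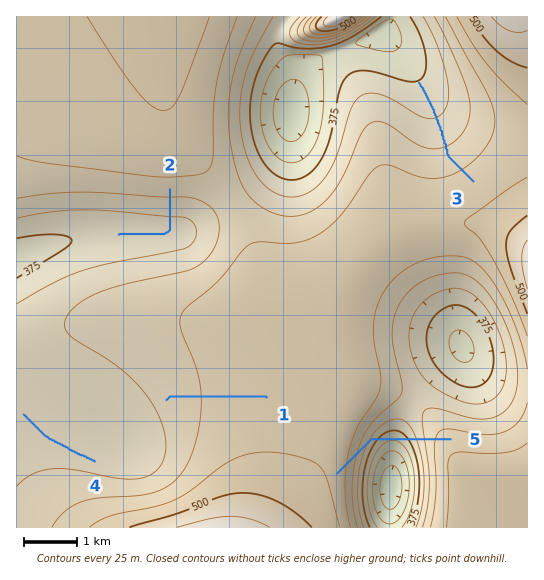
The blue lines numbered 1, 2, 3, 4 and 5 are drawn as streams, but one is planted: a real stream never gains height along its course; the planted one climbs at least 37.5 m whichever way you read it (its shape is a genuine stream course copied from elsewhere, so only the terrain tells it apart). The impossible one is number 5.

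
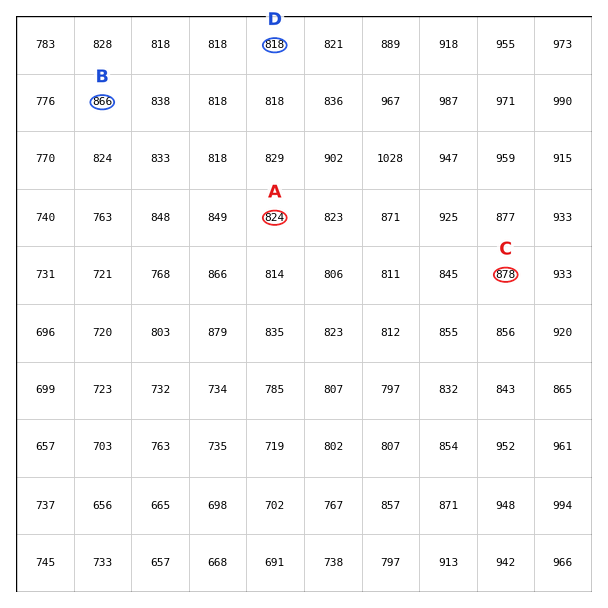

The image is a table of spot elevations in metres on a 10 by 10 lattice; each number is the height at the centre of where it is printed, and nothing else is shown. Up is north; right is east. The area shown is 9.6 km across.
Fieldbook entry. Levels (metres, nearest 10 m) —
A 820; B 870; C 880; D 820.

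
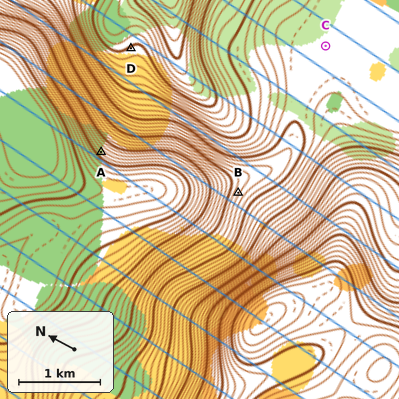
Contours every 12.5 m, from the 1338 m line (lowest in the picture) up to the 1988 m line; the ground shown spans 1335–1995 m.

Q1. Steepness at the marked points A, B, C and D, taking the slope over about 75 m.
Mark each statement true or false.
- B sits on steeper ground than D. true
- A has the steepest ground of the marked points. true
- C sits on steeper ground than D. false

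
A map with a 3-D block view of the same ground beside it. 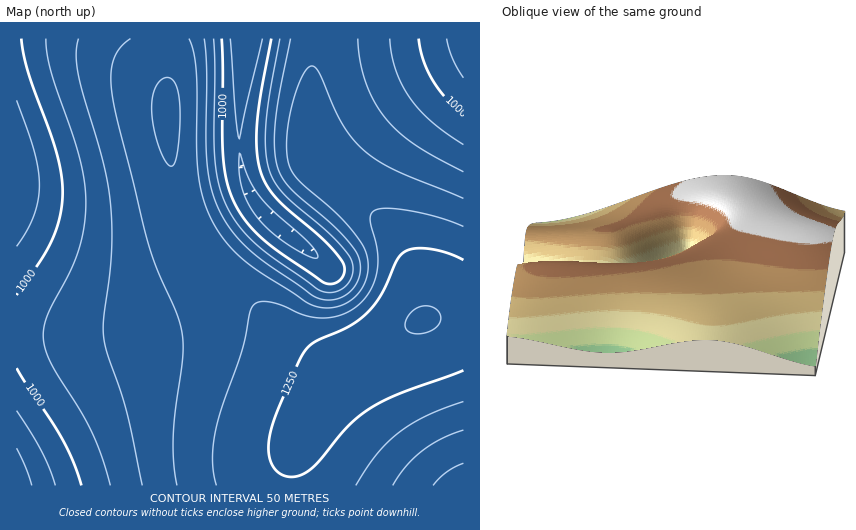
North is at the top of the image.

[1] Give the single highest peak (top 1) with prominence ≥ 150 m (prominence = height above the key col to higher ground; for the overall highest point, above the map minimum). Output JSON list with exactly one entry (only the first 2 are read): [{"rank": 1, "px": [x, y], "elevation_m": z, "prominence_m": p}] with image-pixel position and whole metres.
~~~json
[{"rank": 1, "px": [423, 320], "elevation_m": 1302, "prominence_m": 437}]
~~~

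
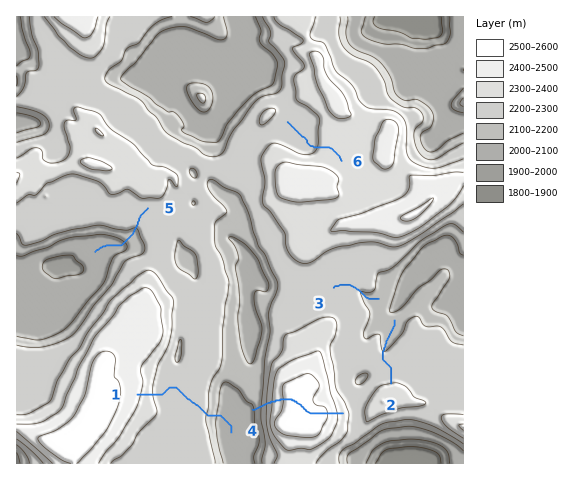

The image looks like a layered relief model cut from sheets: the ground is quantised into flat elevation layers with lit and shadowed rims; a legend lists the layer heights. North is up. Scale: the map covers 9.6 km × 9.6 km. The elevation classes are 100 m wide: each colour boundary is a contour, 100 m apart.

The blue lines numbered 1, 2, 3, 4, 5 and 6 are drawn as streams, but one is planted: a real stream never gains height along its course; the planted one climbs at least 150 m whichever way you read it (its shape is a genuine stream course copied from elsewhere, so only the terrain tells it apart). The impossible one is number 4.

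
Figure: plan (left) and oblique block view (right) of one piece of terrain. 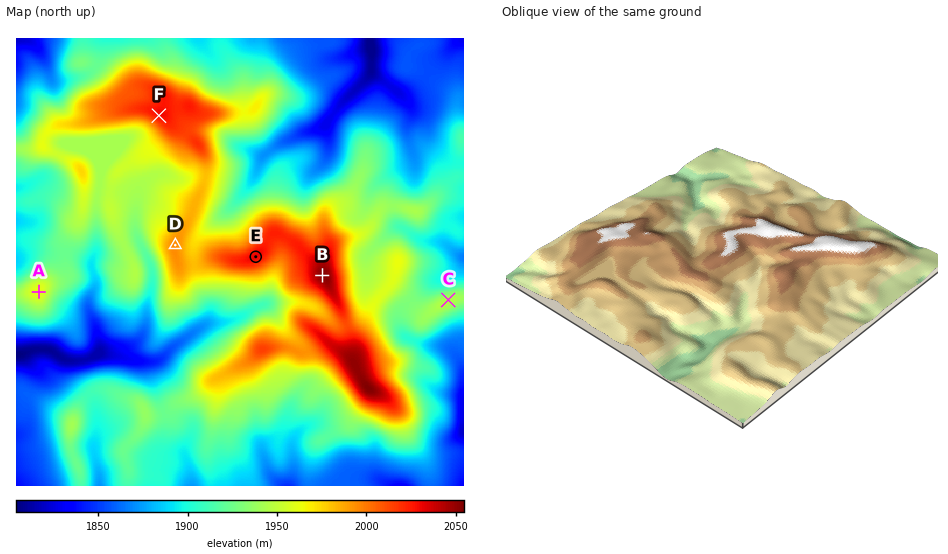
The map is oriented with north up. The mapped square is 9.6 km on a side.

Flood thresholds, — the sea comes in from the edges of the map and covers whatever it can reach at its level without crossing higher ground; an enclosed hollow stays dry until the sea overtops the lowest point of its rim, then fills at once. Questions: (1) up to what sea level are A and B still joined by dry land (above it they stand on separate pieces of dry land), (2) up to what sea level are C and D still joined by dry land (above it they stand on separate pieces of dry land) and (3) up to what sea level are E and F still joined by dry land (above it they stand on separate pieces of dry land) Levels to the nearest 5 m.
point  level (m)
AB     1925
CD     1930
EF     1980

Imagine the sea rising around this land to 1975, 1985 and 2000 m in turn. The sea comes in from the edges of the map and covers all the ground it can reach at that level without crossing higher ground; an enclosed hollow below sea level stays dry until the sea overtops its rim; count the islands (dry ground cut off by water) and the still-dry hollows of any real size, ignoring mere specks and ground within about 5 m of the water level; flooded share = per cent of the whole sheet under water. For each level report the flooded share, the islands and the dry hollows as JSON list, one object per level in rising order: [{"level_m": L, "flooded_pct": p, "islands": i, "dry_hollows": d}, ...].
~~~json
[{"level_m": 1975, "flooded_pct": 84, "islands": 1, "dry_hollows": 0}, {"level_m": 1985, "flooded_pct": 88, "islands": 3, "dry_hollows": 0}, {"level_m": 2000, "flooded_pct": 92, "islands": 3, "dry_hollows": 0}]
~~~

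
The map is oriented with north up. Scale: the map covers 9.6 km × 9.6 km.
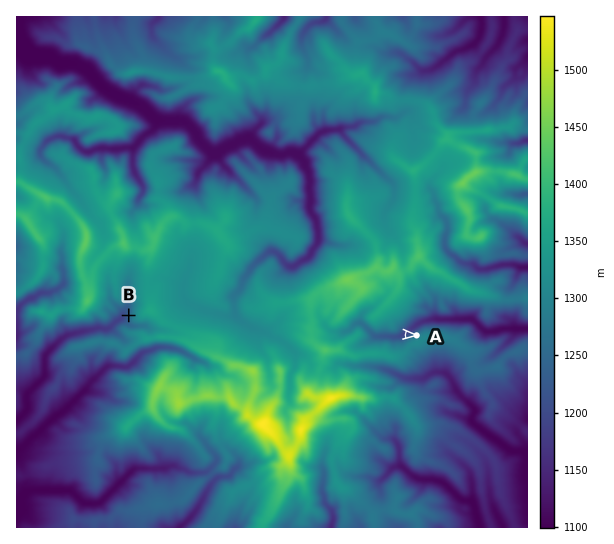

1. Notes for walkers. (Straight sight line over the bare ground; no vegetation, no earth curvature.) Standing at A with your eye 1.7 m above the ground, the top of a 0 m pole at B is hidden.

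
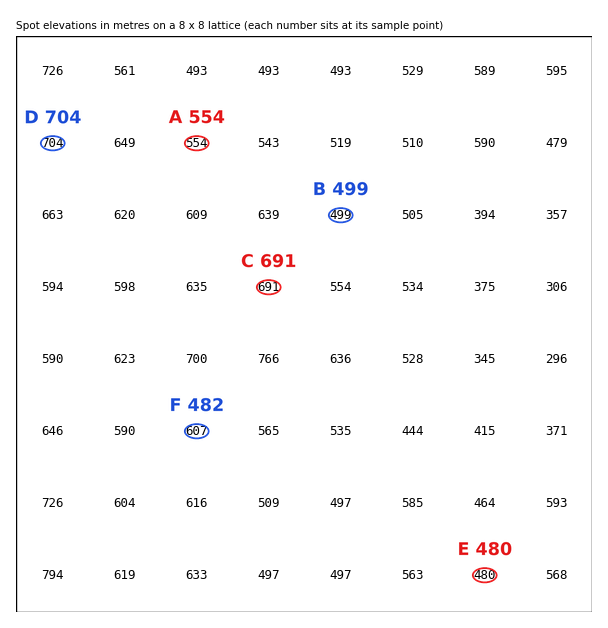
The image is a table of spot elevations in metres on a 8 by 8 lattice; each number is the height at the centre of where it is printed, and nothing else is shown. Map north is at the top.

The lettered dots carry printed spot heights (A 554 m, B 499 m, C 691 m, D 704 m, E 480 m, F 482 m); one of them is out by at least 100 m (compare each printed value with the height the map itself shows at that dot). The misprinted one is F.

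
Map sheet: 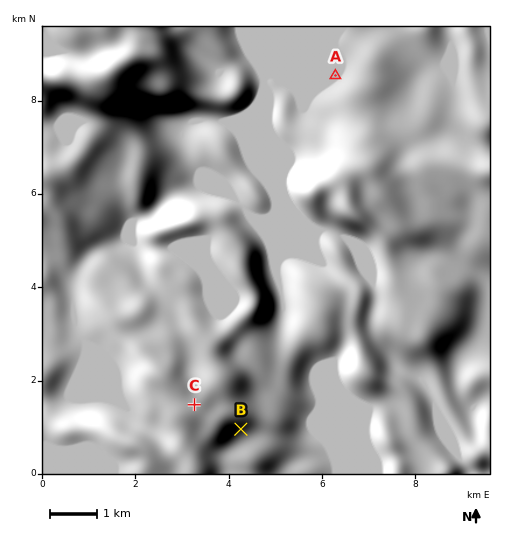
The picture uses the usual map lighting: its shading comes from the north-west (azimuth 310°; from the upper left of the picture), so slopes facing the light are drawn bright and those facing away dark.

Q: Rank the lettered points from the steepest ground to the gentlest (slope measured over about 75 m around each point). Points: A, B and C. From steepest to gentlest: B C A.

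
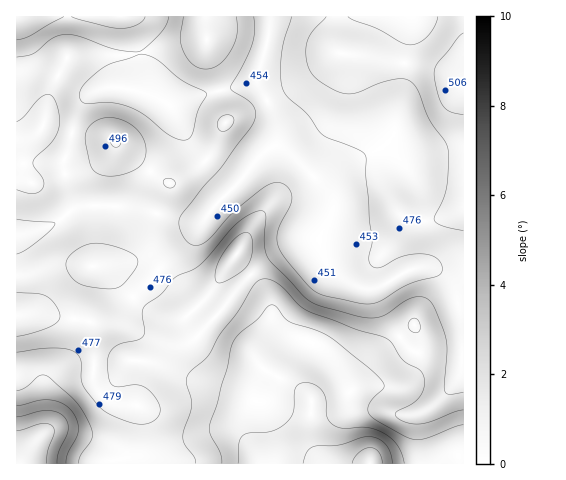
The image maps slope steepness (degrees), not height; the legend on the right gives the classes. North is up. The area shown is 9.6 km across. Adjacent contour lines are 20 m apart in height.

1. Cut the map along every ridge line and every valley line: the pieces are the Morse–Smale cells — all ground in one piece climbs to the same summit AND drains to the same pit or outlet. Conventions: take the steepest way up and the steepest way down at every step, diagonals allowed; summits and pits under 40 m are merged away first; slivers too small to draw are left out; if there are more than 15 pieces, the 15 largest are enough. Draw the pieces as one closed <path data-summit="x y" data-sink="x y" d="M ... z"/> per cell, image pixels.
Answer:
<path data-summit="370 463" data-sink="17 17" d="M270 16l-254 1 0 298 25-1 40 5 11 4 2 23-1 33 2 7 11 14 13 4 19 2 3 5 1 29-4 24 325 0 1-186-11-1-18-8-12-2-14 3-28 17-16 2-21-9-15-14-9-18-1-11 12-21 2-7-1-9-9-14-30-30-18-11 2-7-2-19-17-36 0-8 11-41z"/><path data-summit="463 85" data-sink="17 17" d="M463 16l-193 1-1 17-11 41 0 8 17 36 2 12-2 14 18 11 37 39 3 14-14 28 1 11 9 18 12 11 16 10 8 2 12-1 32-18 14-3 12 2 18 8 11 0z"/><path data-summit="19 463" data-sink="17 17" d="M41 314l-25 2 0 147 121 1 5-24-1-29-3-5-19-2-13-4-11-14-2-7 1-33-2-23-11-4z"/>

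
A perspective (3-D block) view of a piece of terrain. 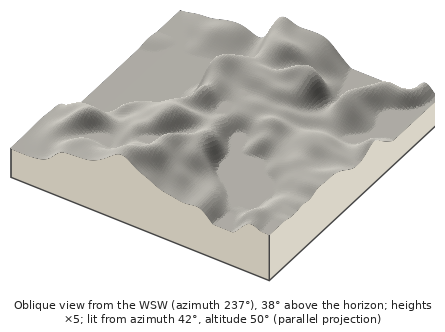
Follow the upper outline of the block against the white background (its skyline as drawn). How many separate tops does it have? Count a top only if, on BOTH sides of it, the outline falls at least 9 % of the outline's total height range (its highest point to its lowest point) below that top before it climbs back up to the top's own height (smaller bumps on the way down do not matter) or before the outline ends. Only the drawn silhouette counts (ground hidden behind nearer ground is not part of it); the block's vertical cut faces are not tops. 2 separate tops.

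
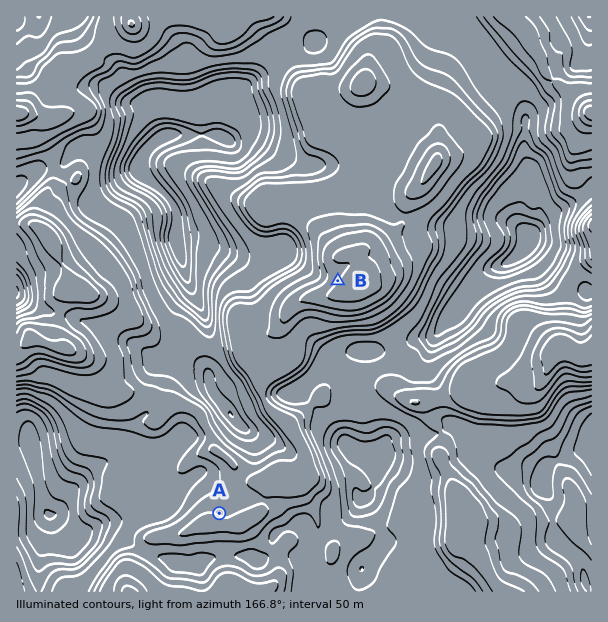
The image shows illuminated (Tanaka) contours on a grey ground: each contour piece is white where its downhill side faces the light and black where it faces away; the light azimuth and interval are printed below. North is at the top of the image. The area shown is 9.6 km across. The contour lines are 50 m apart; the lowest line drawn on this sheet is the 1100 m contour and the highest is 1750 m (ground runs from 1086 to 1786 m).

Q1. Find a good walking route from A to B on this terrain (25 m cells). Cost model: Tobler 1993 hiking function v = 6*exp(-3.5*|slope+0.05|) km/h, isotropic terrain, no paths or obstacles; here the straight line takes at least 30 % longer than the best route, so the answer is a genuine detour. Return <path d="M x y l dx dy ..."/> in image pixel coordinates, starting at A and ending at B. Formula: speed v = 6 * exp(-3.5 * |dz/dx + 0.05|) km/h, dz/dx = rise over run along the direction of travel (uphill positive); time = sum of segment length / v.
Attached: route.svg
<path d="M219 513l12-12 11-21 6-6 15-7 6-6 18-9 1-3 0-3-10-21-8-8-6-12 0-6-1-3 0-6 13-27 0-15 18-36 17-16 24-12 3-3"/>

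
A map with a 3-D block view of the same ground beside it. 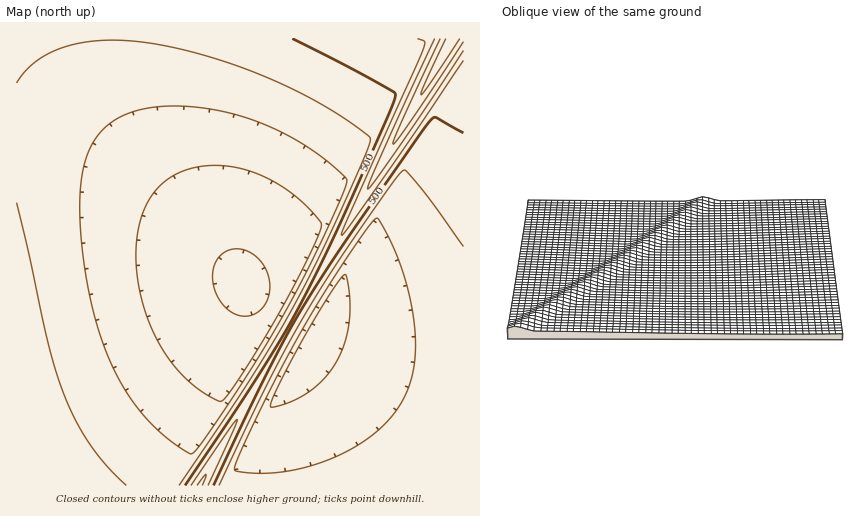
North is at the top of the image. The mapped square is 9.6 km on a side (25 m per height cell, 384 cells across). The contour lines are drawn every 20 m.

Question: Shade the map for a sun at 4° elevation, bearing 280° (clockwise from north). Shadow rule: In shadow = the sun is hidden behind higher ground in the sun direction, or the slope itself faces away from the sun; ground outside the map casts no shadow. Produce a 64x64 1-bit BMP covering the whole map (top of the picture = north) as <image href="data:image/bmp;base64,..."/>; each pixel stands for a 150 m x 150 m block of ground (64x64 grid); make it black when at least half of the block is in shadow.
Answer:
<image width="64" height="64" href="data:image/bmp;base64,Qk0+AgAAAAAAAD4AAAAoAAAAQAAAAEAAAAABAAEAAAAAAAACAAATCwAAEwsAAAIAAAAAAAAA////AAAAAAAAAAAfwAAAAAAAAB/gAAAAAAAAD/AAAAAAAAAP8AAAAAAAAAf4AAAAAAAAB/gAAAAAAAAD/AAAAAAAAAH8AAAAAAAAAf4AAAAAAAAA/gAAAAAAAAD/AAAAAAAAAH8AAAAAAAAAf4AAAAAAAAA/gAAAAAAAAB/AAAAAAAAAH8AAAAAAAAAP4AAAAAAAAA/gAAAAAAAAB/AAAAAAAAAH8AAAAAAAAAP4AAAAAAAAAfgAAAAAAAAB/AAAAAAAAAD8AAAAAAAAAP4AAAAAAAAAfgAAAAAAAAB/AAAAAAAAAD8AAAAAAAAAH4AAAAAAAAAfwAAAAAAAAA/AAAAAAAAAD+AAAAAAAAAH4AAAAAAAAAfwAAAAAAAAA/AAAAAAAAAD+AAAAAAAAAH4AAAAAAAAAPwAAAAAAAAA/gAAAAAAAAB+AAAAAAAAAH8AAAAAAAAAPwAAAAAAAAA/gAAAAAAAAB/AAAAAAAAAD8AAAAAAAAAP4AAAAAAAAAfwAAAAAAAAB/AAAAAAAAAD+AAAAAAAAAP4AAAAAAAAAfwAAAAAAAAA/gAAAAAAAAD+AAAAAAAAAH8AAAAAAAAAfwAAAAAAAAA/AAAAAAAAAD8AAAAAAAAAHwAAAAAAAAAfAAAAAAAAAA8AAAAAAAAABwAAAAAAAAAHAAAAAAAAAAMAAAAAAAAAAw=="/>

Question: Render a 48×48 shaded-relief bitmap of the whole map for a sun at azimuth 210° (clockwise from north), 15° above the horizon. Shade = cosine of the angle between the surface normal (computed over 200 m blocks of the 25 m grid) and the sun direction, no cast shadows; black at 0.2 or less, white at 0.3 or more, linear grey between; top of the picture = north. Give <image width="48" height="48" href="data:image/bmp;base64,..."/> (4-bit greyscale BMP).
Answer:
<image width="48" height="48" href="data:image/bmp;base64,Qk32BAAAAAAAAHYAAAAoAAAAMAAAADAAAAABAAQAAAAAAIAEAAATCwAAEwsAABAAAAAAAAAAAAAAABEREQAiIiIAMzMzAERERABVVVUAZmZmAHd3dwCIiIgAmZmZAKqqqgC7u7sAzMzMAN3d3QDu7u4A////AIiIh3d3d3d3iWFnlnd3d3d3iIiIiIiIiIiIh3d3d3d3eFV3dnd3d3d3iIiIiIiIiIiIh3d3d3d3d3VId2d3d3d4iIiIiIiIiIiId3d3d3d3d4ZWh2d3d3eIiIiIiIiIiIiId3d3d3d3d3dUh3Z3d3iIiIiIiIiIiIiId3d3d3d3ZndlWHZ3d3iIiIiIiIiIiYiHd3d3d3d2Zmd1WHdnd4iIiIiIiZmZmYiHd3d3d3dmZmd2VZd3eIiIiIiJmZmZmYiHd3d3d3dmZnd4ZXiGeIiIiIiZmZmZmYiHd3d3d3dmZ3d3dll3eIiIiJmZmZmZmYh3d3d3d3d2d3d3hmeIeIiIiZmZmZmZmYh3d3d3d3d3d3d3eGWYh4iImZmZmZmZmYh3d3d3d3d3d3d3eHZph4iJmZmZmZmZmYh3d3d3d3d3d3d3eIZpiXiZmZmZmZmqmod3d3d3d3d3d3d3d4d2qYiZmZmZqqqqqod3d3d3d3d3d3d3eIl2mZiZmZmqqqqqqnd3d3d3d3d3d3d3iImHapmJmaqqqqqqqnd3d3d3d3d3d3d4iIiXeaqJqqqqqqqqqnd3d3d3d3d3d3eIiIiZh7mZqqqqqqqqqnd3d3d3d3d3d3iIiImaiIupqqqqqqqqqnd3d3d3d3d3d4iIiJmZqHuqmqqqqqqqqnd3d3d3d3d3iIiIiZmZqYjKqqqqqqqqqnd3d3d3d3d4iIiImZmaq5i7uau7u7qqqnd3d3d3d3iIiIiZmZmqq6mMuqu7u7u6qnd3d3d3d4iIiImZmZqqqrmby6u7u7u6qnd3d3d3iIiIiJmZmqqqqruZ27q7u7u7qnd3d3d4iIiIiZmZqqqqu7yprLq7u7u7qnd3d3eIiIiImZmaqqqru7vKnLuru7u7und3d4iIiIiZmZmqqqu7u7vLqtyru7u7und3eIiIiImZmZqqqru7u7vMqczKu7u7und4iIiIiJmZmaqqq7u7u7u8uq3Lu7u7uniIiIiIiZmZmqqqq7u7u7zM2qzMq7u7u4iIiIiImZmZqqqqu7u7vMzMzKnburu7u4iIiIiJmZmaqqqru7u7zMzMzbq8yru7u4iIiIiZmZmqqqq7u7u8zMzMzMqdu6u7u4iIiImZmZmqqqu7u7vMzMzMzNuq3Ku7u4iIiJmZmZqqqru7u7zMzMzMzMypzLq7u4iIiZmZmaqqqru7u8zMzMzMzMy6rbqru4iImZmZmqqqq7u7u8zMzMzMzMzanMuru4iZmZmZqqqqu7u7vMzMzMzMzMzLqdu6u4mZmZmaqqqqu7u7vMzMzMzMzMzMqry6q5mZmZmqqqqru7u7zMzMzMzMzMzMypy7q5mZmZqqqqq7u7u7zMzMzMzMzMy7yqrLqpmZmaqqqqu7u7u7zMzMzMzMzMy7zKnLuJmZqqqqqqu7u7u7zMzMzMzMzMy7vLqctpmaqqqqqru7u7u7zMzMzMzMzMu7u8qbt5qqqqqqq7u7u7u7zMzMzMzMzLu7u8upyqqqqqqqu7u7u7u7zMzMzMzMy7u7u7qJ/g=="/>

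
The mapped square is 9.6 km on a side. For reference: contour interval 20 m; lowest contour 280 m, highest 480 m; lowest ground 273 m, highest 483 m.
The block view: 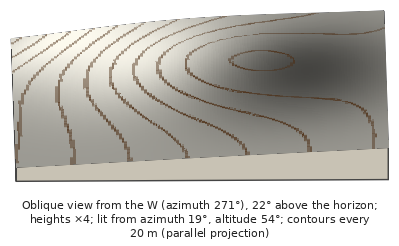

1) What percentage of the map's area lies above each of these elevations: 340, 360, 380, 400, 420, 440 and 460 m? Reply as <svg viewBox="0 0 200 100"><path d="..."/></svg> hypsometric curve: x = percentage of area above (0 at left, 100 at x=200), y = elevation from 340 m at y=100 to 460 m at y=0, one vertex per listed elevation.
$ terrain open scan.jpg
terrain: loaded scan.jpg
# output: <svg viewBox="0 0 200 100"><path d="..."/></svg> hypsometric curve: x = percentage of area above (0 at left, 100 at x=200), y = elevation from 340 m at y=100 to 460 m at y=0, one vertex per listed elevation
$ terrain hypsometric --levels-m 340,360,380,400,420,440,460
<svg viewBox="0 0 200 100"><path d="M188 100l-20-17-19-16-18-17-19-17-25-16-39-17"/></svg>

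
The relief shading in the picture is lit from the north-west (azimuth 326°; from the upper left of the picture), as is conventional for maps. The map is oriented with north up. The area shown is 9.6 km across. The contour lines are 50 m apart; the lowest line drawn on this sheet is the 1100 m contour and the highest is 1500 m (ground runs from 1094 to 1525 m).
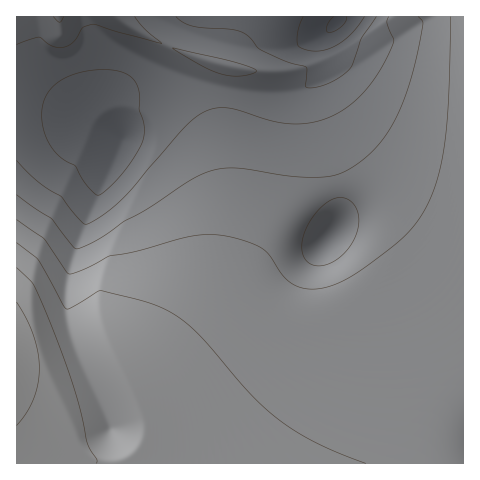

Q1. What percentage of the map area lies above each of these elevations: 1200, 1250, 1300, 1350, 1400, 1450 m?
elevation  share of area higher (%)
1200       92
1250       78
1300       65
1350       50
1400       20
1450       5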